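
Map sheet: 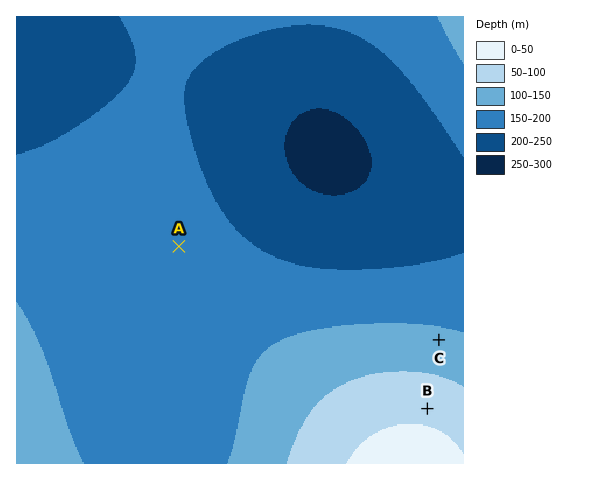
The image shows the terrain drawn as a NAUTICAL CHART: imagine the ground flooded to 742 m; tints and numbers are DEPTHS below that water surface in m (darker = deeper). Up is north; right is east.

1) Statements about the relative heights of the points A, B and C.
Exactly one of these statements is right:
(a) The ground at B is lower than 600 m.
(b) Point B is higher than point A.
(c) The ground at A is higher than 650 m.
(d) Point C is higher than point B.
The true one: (b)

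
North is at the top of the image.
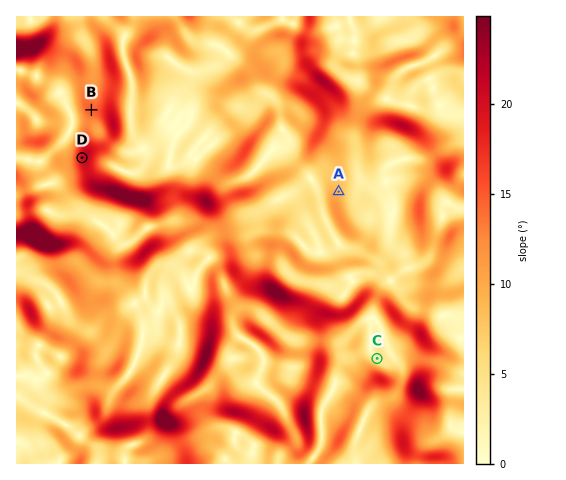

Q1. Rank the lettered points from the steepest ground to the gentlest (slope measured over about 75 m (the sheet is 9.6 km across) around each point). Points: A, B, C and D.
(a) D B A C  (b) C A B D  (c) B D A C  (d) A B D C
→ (a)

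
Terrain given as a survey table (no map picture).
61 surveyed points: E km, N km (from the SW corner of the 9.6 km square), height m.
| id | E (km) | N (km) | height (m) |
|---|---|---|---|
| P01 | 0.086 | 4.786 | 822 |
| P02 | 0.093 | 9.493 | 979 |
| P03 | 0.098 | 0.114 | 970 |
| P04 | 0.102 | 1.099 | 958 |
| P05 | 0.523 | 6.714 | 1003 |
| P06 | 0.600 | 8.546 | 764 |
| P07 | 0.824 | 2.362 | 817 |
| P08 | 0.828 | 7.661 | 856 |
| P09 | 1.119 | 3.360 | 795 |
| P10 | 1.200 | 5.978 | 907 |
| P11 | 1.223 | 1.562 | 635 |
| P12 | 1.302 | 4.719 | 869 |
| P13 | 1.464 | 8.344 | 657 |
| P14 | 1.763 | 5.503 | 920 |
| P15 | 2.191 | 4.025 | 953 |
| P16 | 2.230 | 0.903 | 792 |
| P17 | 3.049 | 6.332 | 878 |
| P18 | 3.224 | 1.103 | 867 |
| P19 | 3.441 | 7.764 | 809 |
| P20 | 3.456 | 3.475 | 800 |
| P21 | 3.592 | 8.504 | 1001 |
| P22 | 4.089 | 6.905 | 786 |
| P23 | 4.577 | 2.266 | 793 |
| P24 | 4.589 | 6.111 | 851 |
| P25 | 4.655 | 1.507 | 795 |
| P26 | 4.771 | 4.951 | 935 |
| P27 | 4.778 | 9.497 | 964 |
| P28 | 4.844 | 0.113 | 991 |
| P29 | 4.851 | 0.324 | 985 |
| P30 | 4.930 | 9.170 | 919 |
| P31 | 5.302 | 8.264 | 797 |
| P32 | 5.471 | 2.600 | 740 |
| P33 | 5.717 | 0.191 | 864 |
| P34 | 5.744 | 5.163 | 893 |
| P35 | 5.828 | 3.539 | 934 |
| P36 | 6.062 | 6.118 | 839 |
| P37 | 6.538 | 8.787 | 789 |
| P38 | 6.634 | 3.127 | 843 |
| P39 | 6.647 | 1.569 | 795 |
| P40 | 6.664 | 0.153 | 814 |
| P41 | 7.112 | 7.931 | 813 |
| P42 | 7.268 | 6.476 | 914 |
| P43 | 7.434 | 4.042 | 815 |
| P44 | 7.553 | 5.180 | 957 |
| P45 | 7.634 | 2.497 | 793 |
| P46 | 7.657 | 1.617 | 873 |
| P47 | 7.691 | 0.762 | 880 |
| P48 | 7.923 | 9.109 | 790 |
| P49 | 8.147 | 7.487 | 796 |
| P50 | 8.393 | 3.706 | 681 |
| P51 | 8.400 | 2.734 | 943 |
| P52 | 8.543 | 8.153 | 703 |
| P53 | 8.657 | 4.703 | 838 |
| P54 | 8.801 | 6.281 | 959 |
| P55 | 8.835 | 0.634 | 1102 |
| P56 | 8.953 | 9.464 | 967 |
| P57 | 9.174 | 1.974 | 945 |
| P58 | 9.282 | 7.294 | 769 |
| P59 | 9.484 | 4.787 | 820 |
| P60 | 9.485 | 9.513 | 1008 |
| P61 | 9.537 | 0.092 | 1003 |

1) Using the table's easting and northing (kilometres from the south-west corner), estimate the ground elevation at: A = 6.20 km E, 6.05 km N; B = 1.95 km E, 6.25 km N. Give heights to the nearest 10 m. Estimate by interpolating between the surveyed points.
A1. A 870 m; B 960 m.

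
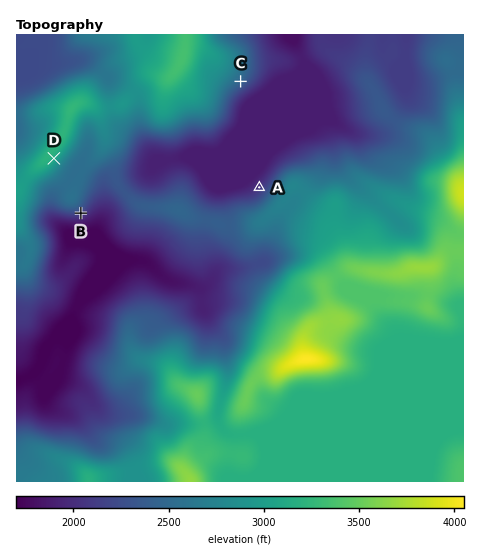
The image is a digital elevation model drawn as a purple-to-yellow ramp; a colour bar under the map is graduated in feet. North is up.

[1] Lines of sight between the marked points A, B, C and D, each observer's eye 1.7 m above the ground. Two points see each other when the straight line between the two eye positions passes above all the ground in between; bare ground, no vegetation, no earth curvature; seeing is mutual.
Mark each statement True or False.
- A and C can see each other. True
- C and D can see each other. False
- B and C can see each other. False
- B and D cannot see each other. True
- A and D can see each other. True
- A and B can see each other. False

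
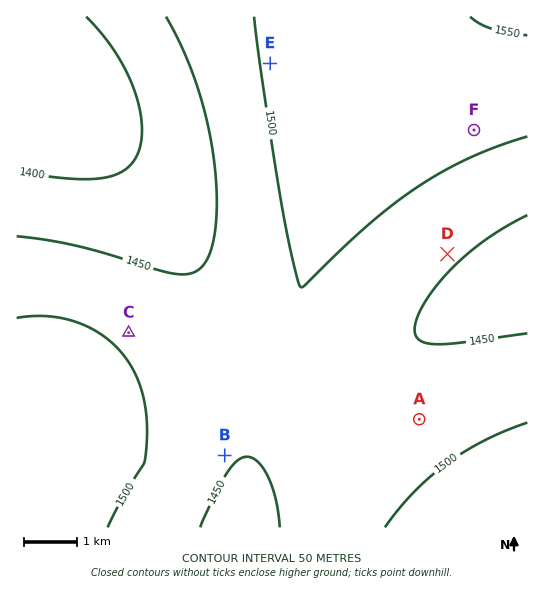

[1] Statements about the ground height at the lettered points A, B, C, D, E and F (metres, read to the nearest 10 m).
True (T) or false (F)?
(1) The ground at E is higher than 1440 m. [T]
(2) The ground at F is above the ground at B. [T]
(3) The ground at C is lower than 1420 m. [F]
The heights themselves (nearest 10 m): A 1470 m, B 1450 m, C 1490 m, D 1460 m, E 1510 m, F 1510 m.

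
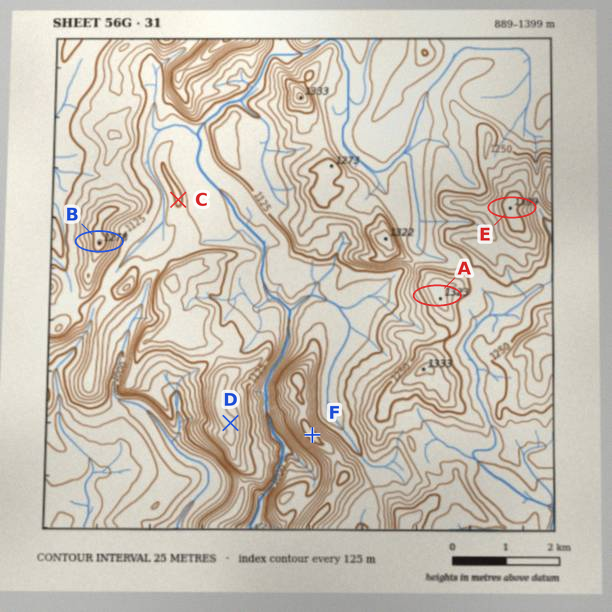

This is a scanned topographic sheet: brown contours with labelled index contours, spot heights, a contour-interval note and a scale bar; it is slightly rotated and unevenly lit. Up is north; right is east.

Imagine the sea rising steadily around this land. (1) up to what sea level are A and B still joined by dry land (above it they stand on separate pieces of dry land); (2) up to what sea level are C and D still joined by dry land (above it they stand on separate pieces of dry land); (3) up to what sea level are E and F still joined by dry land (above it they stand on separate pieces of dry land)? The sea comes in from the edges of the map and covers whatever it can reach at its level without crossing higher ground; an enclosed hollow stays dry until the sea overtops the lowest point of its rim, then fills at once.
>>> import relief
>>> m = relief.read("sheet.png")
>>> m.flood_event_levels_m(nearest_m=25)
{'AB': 1125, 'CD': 1100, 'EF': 1150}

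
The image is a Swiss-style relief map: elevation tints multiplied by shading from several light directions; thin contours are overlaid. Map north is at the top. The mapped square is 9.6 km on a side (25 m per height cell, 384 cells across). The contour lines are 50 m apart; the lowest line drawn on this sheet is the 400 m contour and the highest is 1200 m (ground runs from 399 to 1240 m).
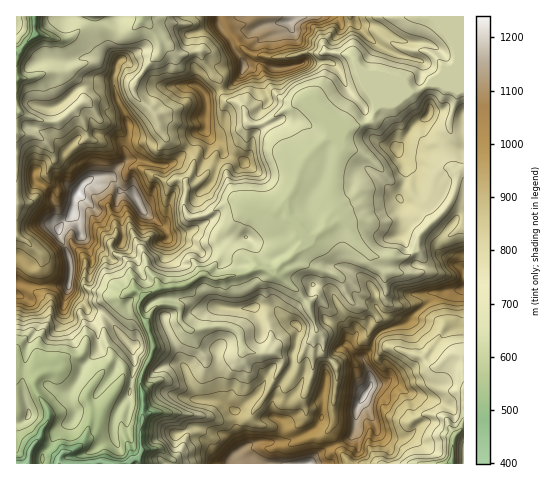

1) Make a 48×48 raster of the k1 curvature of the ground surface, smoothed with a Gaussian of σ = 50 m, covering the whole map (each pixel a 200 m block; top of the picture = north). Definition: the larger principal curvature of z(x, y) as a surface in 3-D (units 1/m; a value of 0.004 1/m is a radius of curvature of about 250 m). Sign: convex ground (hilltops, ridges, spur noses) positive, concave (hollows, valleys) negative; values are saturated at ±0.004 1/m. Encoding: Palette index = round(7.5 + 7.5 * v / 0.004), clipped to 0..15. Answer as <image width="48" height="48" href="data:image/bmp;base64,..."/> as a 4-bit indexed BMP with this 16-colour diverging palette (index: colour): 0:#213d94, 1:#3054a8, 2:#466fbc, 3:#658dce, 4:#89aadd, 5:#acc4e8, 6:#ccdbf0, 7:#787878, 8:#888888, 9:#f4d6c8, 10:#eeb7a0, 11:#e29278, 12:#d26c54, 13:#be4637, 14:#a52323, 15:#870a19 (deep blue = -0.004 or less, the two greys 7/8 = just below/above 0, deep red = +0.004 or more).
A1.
<image width="48" height="48" href="data:image/bmp;base64,Qk32BAAAAAAAAHYAAAAoAAAAMAAAADAAAAABAAQAAAAAAIAEAAATCwAAEwsAABAAAAAAAAAAlD0hAKhUMAC8b0YAzo1lAN2qiQDoxKwA8NvMAHh4eACIiIgAyNb0AKC37gB4kuIAVGzSADdGvgAjI6UAGQqHALjse9uHnHjOl5i7yYm83d66p8pouHisjsfNl53rzcioynioral3h3nLqPqLuJu8nrh8uqiZudnby5qnib3tqYh4zcmrq6majJmLqZiIqcib7rqrqKeImKyXetnLmLmJiLuoqqiIqce8mcuYioeqyYfaeejodou6q3ynmKmIqNeoeIiIq4idmafZifm4h5iIy5uImZiYiujJm93LqKh8eIrKeOyJl5mruqqJmZeoevet7KmYiIubiYfciL6ZituoiJiaiKiKiPm6iLh4iYnIp6jPibvsq4d4mIiId6l4p/j5ebd4iIfJqaiviLzKyYd4mIiIh5qHp/m/u6h5h3qdi5reW5+Kqah4iIl4d4mpePqKm4l6h3h4jYmsqf98iHiYiHp5h6e5es2IqniamImHi6ia/prVd4mJd3uMqZa4ra2KyHiZqYmoedh2naf5eKiJl5eZyae42qqLyHiIh3iniuqJusmv/KmYqpiYzbqrx7iNuKmYeImIrLm9mqqInNl3eIu3z23LeKu8uKqs3duauZfYumjKiL6HeN24r4x3ecnbu6irmJuqmJiZ2JrXmZmqqqiqr9qHiImYmZmoeHiah3udqJjovv//3Lu7v5q3eYu4mIqoiZmIiby6h424uHiInKd2f8u3mXyJmZd6iIiHeZmIisqHiIh3jZmHb7n565qcu6qpmZiZiIiaqYeIisqJ7Kl2f5q7quiaqXzJh3iYmIiHiIeIaZetqpd3zq24v4fe27qIiYqIiIeIiHibnJi5eZmJ+M2Yn4x766mHibmIiIiIiIiqu4iaiK3dysqMfXyf2K24iIh3iHiHiIh3mamJuImqnLmqm47512isiHiHiIiId4iImYmIqniKq7nI2a+n56uJh3eIiIiId4iImYiZiopumtqIu/y42pyqd3eIiIiIiIiImYiJiY3NnOqZq9m7nYvad3eYiIiIiId6moiIiY7X3K66uNh7eIqdi3naiIiIiIepioh4iI7KiHqpyaidy5uMjM7JiHiIiJqXmoiIh42qeaqqrs797Ympq8t4iIiIiJh3qod4eJuYqoqXfZl3e7e4uZ1neIeId4iKuXiIiZmYqah3vZioaKe6qH13eIiIiJrbqneIiHmrh7nbqsqIibzZp4y3eHiId4uYmqiIebuYeKimfemIh5roqGmbqZiIh3lpmMuoenmrmIuKn5iHeKr4qYu4mIiIh4yZeJzqi63c2oeJv3iIiHj4eHisl3eIh6uId3n5uqqHjKeI+XmYinr6qHiqp3d4iriHeHnIiKqYiLqY92ms7/+Zz3iot3d3jYd3d5qId4mIh4q794mpmJx3b+qaqHiHu3d3d3t4eLyoiIh3+sqHl6uZif3///7L6Yh3h4u4iIuZmZh437l2l6qYfdmYd8+sqHqIvdyZqIq6qIiJubuYiad2n4ubqsx5p2jNqIi8iLiYiIiJh3mYicl46Zmqqthq1264rLuoiMqqqYiIiImInby9uZuYi6qH3NuLl3iIh8ismay7qZeIi7meiIiZq97+6smYd3iIeA=="/>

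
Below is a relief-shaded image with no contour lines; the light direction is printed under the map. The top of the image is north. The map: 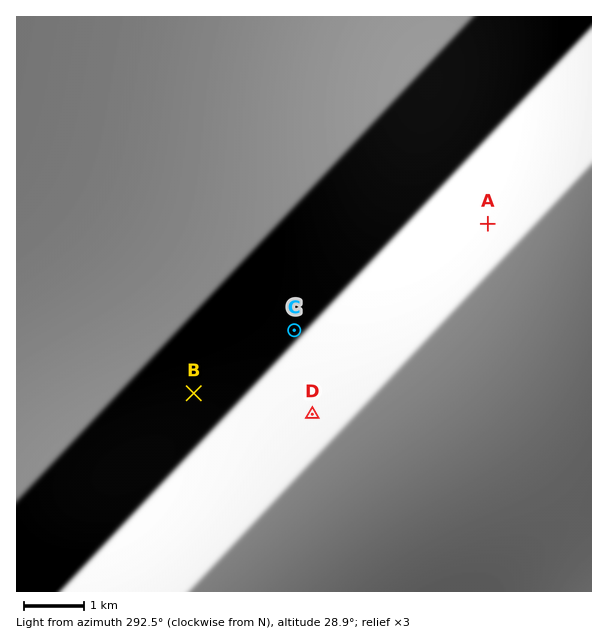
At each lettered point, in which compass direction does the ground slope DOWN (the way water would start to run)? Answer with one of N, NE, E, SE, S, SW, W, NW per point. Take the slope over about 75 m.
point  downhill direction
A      NW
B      SE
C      SE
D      NW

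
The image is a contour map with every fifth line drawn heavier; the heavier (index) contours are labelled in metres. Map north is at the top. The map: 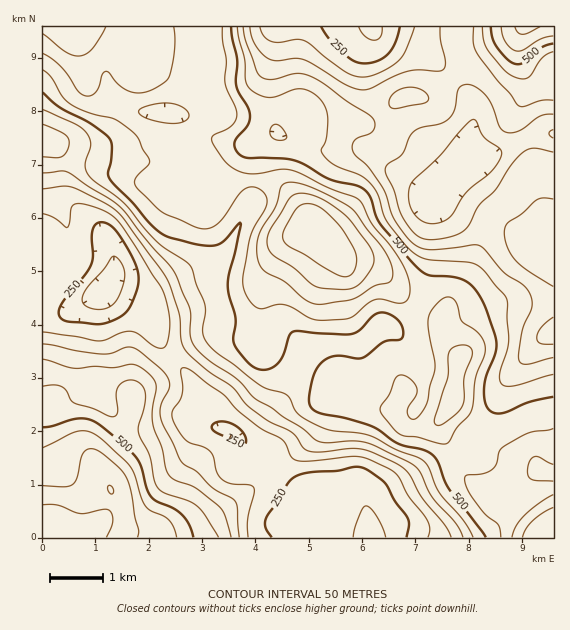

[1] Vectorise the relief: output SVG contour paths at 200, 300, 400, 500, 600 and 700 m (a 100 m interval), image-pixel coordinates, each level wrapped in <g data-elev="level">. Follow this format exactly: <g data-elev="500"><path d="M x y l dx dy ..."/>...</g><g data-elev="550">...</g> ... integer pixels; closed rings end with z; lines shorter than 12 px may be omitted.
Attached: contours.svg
<g data-elev="200"><path d="M353 537l2-9 5-14 4-7 3-1 5 4 5 7 9 20"/><path d="M96 309l-8-2-4-3-2-4 1-5 5-8 16-18 7-11 4-2 5 5 4 10 0 8-2 10-5 10-5 6-8 4z"/><path d="M382 27l-1 9-2 3-4 1-10-3-6-10"/></g><g data-elev="300"><path d="M248 537l0-17 6-27-1-6-5-2-17-1-8-4-6-8-3-15-3-5-7-5-17-6-7-8-7-12-1-9 8-12 2-7 1-8-2-13 2-4 8 2 31 23 16 18 21 16 22 12 5 5 5 12 4 4 13 1 51-4 10 2 23 12 7 6 9 19 19 24 3 8-2 9"/><path d="M427 223l-10-6-6-9-3-12 3-12 4-5 25-23 27-32 5-4 3 0 9 17 16 12 2 4-2 6-9 13-26 21-16 25-10 5z"/><path d="M43 214l12 4 12 10 2-4 2-16 5-4 8 0 13 4 17 9 11 14 37 57 5 17 3 19-3 19-2 4-4 1-8-2-14-12-7-3-9 1-16 7-8 2-56-9"/><path d="M553 138l-4-5 4-3"/><path d="M415 27l-9 24-7 9-18 12-10 4-8 1-8-1-10-4-41-31-8-2-19 3-8-1-6-6-3-8"/></g><g data-elev="400"><path d="M231 537l-6-21-6-9-23-19-21-8-8-8-5-24-9-24-1-15 4-22-2-7-5-6-9-7-7-3-18 4-20-2-19 2-33-9"/><path d="M553 358l-25 6-5 0-4-3 0-6 2-20 3-10 8-17-1-11-6-10-21-14-21-25-8-3-35 4-15 0-10-4-11-12-11-17-7-21-4-8-14-20-12-11-3-5-1-6 3-5 14-6 4-4 2-6-3-7-25-16-24-18-15-8-13-1-24 6-10-3-5-6-9-27-4-17"/><path d="M43 173l18-2 7 1 44 28 12 11 19 24 25 29 7 9 15 36 1 31 5 8 9 9 31 22 19 20 16 8 13 10 17 11 16 13 10 2 25-2 13 1 11 4 37 19 7 7 12 25 23 26 8 14"/><path d="M43 124l21 10 4 3 1 6-2 9-6 5-18 0"/><path d="M392 108l5 0 27-5 3-2 2-4-4-5-6-3-7-2-8 1-9 4-5 5-1 7z"/><path d="M474 27l-1 16 3 9 21 28 14 15 6 10 6 2 18-7 12 0"/></g><g data-elev="500"><path d="M193 537l-4-13-7-9-9-7-17-7-5-5-4-8-6-23-6-9-35-31-9-5-11-2-9 2-19 6-9 1"/><path d="M553 397l-24 5-26 11-7 0-5-2-6-8-1-16 3-12 9-23 0-12-11-35-12-18-13-8-11-3-20-1-10-6-39-45-4-8-6-20-9-8-32-9-24-14-10-5-14-2-33 0-5-1-5-4-3-6 0-6 13-16 2-10-2-8-9-14-3-8 1-25-6-33"/><path d="M43 92l16 15 30 16 20 14 3 10-1 14-3 12 2 6 23 24 16 20 12 10 8 4 24 7 20 2 11-5 16-18 1 2-5 23-7 28-1 13 8 30-3 18 1 7 9 13 10 10 6 2 6 1 11-5 6-8 7-21 4-4 59 2 8-4 13-14 7-3 9 1 9 6 5 11 0 6-3 3-16 2-23 16-25-2-8 2-7 5-5 6-3 10-4 17 1 9 3 4 6 4 26 5 23 7 11 5 20 14 23 5 9 4 7 8 6 19 5 9 37 48"/><path d="M491 27l1 10 4 9 11 13 8 5 8-1 18-15 12-4"/></g><g data-elev="600"><path d="M138 537l0-8-3-13-4-25-4-12-8-12-20-16-8-2-7 3-3 7-4 18-5 8-8 2-21-1"/><path d="M553 495l-14 8-15 13-8 11-4 10"/><path d="M553 464l-14-7-4 0-5 4-3 10 1 5 4 4 21 1"/><path d="M437 425l6-1 9-7 7-6 4-6 1-8 0-20 8-24 0-4-4-3-5-1-7 1-4 2-3 4-1 25-13 42 0 4z"/><path d="M315 304l8 0 28-4 8-4 16-10 13-3 4-6 0-10-9-19-32-40-40-21-15-4-9 0-6 4-5 20-17 26-2 12 1 14 3 8 4 5 19 9 20 18z"/><path d="M43 53l9 6 9 8 16 23 7 5 7 1 5-4 3-5 4-13 4-3 11 13 7 5 10 4 9-1 14-5 11-10 5-26 0-24"/><path d="M515 27l2 5 6 2 17-7"/></g><g data-elev="700"><path d="M341 276l8 0 6-7 2-12-5-12-12-19-17-17-12-5-11 1-5 6-11 18-1 7 1 5 5 6z"/></g>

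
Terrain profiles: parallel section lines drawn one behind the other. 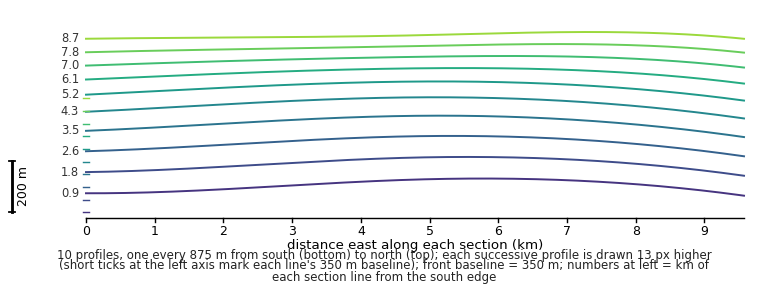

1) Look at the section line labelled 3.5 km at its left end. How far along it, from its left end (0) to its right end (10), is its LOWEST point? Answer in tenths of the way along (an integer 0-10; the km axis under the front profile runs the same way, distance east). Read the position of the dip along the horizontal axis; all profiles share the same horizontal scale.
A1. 10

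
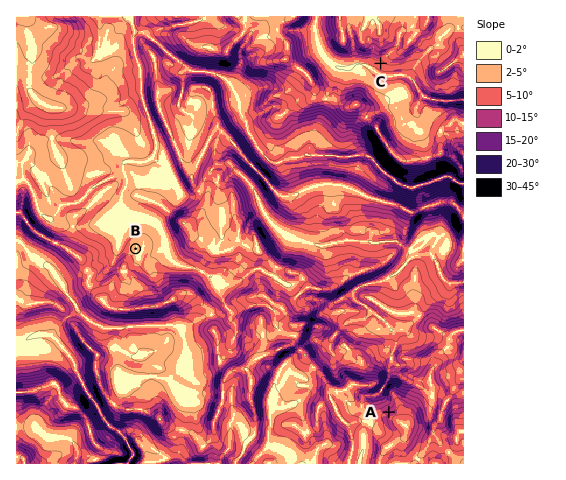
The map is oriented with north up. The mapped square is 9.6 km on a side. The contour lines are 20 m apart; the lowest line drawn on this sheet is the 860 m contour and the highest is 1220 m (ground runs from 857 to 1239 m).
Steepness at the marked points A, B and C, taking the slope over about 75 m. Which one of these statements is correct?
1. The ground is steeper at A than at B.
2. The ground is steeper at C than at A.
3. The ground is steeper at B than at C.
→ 1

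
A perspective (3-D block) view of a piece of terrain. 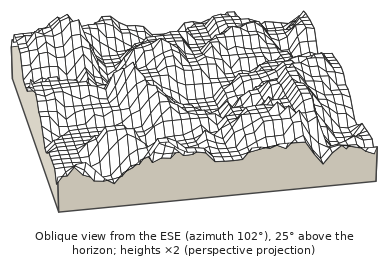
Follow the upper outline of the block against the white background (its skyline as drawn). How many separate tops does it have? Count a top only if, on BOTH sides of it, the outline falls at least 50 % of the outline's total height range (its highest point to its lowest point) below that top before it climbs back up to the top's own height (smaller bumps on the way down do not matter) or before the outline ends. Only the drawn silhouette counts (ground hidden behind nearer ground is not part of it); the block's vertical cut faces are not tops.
0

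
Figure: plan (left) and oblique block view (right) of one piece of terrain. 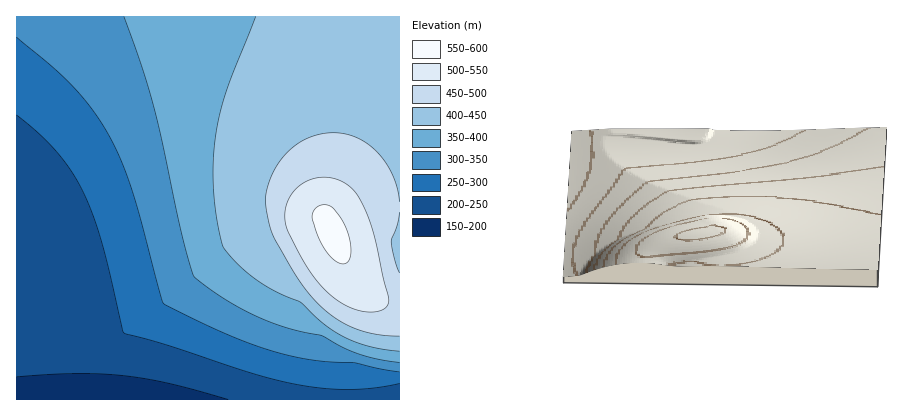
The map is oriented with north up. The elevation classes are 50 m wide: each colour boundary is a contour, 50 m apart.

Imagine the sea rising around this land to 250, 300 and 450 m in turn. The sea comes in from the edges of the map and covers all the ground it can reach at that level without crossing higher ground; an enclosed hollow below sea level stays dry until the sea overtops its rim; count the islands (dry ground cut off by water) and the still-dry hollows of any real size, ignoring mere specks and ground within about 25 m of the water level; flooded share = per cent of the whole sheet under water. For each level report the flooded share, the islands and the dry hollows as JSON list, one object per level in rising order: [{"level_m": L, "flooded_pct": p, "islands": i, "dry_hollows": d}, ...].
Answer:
[{"level_m": 250, "flooded_pct": 21, "islands": 0, "dry_hollows": 0}, {"level_m": 300, "flooded_pct": 36, "islands": 0, "dry_hollows": 0}, {"level_m": 450, "flooded_pct": 86, "islands": 0, "dry_hollows": 0}]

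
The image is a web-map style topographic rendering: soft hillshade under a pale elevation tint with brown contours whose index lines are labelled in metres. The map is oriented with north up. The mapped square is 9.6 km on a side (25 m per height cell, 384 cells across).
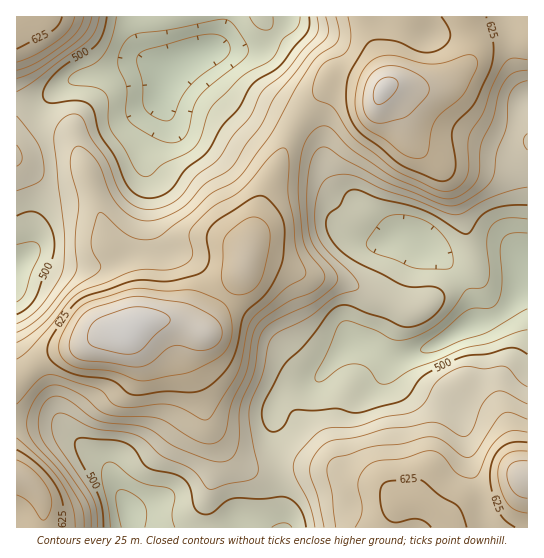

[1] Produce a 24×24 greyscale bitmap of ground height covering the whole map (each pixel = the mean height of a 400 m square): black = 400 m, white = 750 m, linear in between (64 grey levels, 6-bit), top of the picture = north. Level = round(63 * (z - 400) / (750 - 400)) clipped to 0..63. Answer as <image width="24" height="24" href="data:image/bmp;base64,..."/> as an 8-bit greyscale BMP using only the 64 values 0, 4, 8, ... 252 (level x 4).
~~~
<image width="24" height="24" href="data:image/bmp;base64,Qk12BgAAAAAAADYEAAAoAAAAGAAAABgAAAABAAgAAAAAAEACAAATCwAAEwsAAAABAAAAAAAAAAAAAAEBAQACAgIAAwMDAAQEBAAFBQUABgYGAAcHBwAICAgACQkJAAoKCgALCwsADAwMAA0NDQAODg4ADw8PABAQEAAREREAEhISABMTEwAUFBQAFRUVABYWFgAXFxcAGBgYABkZGQAaGhoAGxsbABwcHAAdHR0AHh4eAB8fHwAgICAAISEhACIiIgAjIyMAJCQkACUlJQAmJiYAJycnACgoKAApKSkAKioqACsrKwAsLCwALS0tAC4uLgAvLy8AMDAwADExMQAyMjIAMzMzADQ0NAA1NTUANjY2ADc3NwA4ODgAOTk5ADo6OgA7OzsAPDw8AD09PQA+Pj4APz8/AEBAQABBQUEAQkJCAENDQwBEREQARUVFAEZGRgBHR0cASEhIAElJSQBKSkoAS0tLAExMTABNTU0ATk5OAE9PTwBQUFAAUVFRAFJSUgBTU1MAVFRUAFVVVQBWVlYAV1dXAFhYWABZWVkAWlpaAFtbWwBcXFwAXV1dAF5eXgBfX18AYGBgAGFhYQBiYmIAY2NjAGRkZABlZWUAZmZmAGdnZwBoaGgAaWlpAGpqagBra2sAbGxsAG1tbQBubm4Ab29vAHBwcABxcXEAcnJyAHNzcwB0dHQAdXV1AHZ2dgB3d3cAeHh4AHl5eQB6enoAe3t7AHx8fAB9fX0Afn5+AH9/fwCAgIAAgYGBAIKCggCDg4MAhISEAIWFhQCGhoYAh4eHAIiIiACJiYkAioqKAIuLiwCMjIwAjY2NAI6OjgCPj48AkJCQAJGRkQCSkpIAk5OTAJSUlACVlZUAlpaWAJeXlwCYmJgAmZmZAJqamgCbm5sAnJycAJ2dnQCenp4An5+fAKCgoAChoaEAoqKiAKOjowCkpKQApaWlAKampgCnp6cAqKioAKmpqQCqqqoAq6urAKysrACtra0Arq6uAK+vrwCwsLAAsbGxALKysgCzs7MAtLS0ALW1tQC2trYAt7e3ALi4uAC5ubkAurq6ALu7uwC8vLwAvb29AL6+vgC/v78AwMDAAMHBwQDCwsIAw8PDAMTExADFxcUAxsbGAMfHxwDIyMgAycnJAMrKygDLy8sAzMzMAM3NzQDOzs4Az8/PANDQ0ADR0dEA0tLSANPT0wDU1NQA1dXVANbW1gDX19cA2NjYANnZ2QDa2toA29vbANzc3ADd3d0A3t7eAN/f3wDg4OAA4eHhAOLi4gDj4+MA5OTkAOXl5QDm5uYA5+fnAOjo6ADp6ekA6urqAOvr6wDs7OwA7e3tAO7u7gDv7+8A8PDwAPHx8QDy8vIA8/PzAPT09AD19fUA9vb2APf39wD4+PgA+fn5APr6+gD7+/sA/Pz8AP39/QD+/v4A////AKywmGw0ICg4REA4PDxMcIiUpKSkpJycrLi0jFwsJDA4TFBMTEhYdIiYpKikoJioxLygbEQwOERIWGRgWFRkfIiUnKCclJCwzJx0VEA8RFhkcHRoVFBgdHyEiIyQhICguIBgUFRYYGx8hIRsUEhQXGBocHR4bHCIkIBkYHSEiIiMlIxsTERISEhIUFhkZGh4eJB8gIyYqKikpJh4VEQ8PEA8PEhYZGRoZJiYrLi8xMC4tKiMYEhANDg0MDRAVFhcVIygxNTc3NDIyMCYaFBIODAwMCwkLDhARGiMuNTg4NzU0MikeGBURDQ4REg4JBwkMERklLjI0NDIwLismIBwXExQUFBMOCgkHDRQcIiYpKiorLC8sJiMeGBUTEREPDgsGDBEYHiEiIiMmLDAuKCMbFBAODQwOEAsGDhAYHyAgICEmKy8vKR8VEA4LCgsPEAsIERMZHh8bGh4jKCwtKB0TEQ8NDRAVEw8NFRUZHhsUEhYcIiYpJh0VEhIUFx0fGhYUGBYaHhcPDhEXGyAlJR0XFhkfJSkoIRsYGhYaGxMNDA0QFhshJB4aHSIpLSwpIhsaFxYZFg4KCAcMEhgdIiEeIysvMC0oIx0bFRQVEw0HBAUKDxMZHyIjKDIzMi8rJx8aFhIPDgwHAgMHDBAWHCIlKTM2MzEvKiEaHhcQDQoGAgEDBgsPFR4lKC8zMS8uLSYgJyMaEwwHBQMCAwcLDxYeJCkrKSgrLCgmKikkGg8KCgkIBwoNDRAaIycnJycqKycnA=="/>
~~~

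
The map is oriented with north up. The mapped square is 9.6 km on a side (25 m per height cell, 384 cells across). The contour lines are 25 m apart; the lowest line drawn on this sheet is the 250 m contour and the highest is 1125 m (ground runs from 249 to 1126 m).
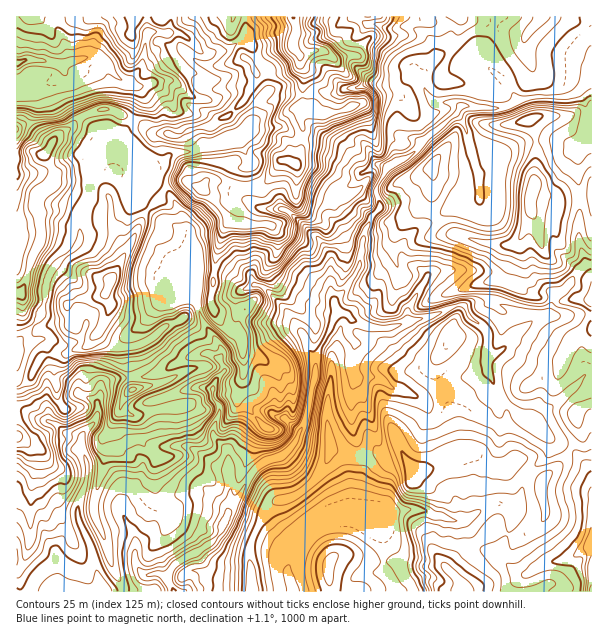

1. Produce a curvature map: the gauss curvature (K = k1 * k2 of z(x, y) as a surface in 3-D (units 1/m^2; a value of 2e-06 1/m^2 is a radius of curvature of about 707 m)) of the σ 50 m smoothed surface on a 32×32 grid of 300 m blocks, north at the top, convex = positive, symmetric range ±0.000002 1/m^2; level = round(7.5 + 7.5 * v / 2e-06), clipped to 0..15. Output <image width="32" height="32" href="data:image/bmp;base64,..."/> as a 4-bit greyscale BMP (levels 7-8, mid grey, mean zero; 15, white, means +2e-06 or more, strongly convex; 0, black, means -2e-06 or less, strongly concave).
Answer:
<image width="32" height="32" href="data:image/bmp;base64,Qk12AgAAAAAAAHYAAAAoAAAAIAAAACAAAAABAAQAAAAAAAACAAATCwAAEwsAABAAAAAAAAAAAAAAABEREQAiIiIAMzMzAERERABVVVUAZmZmAHd3dwCIiIgAmZmZAKqqqgC7u7sAzMzMAN3d3QDu7u4A////AHh3dmprd4l3h3h3l3iHiIh3d3hpSWeIh4iHdoqId3d3mIh4iImGh4d5h3iHd4h3eHdnh2eIeHaId3eHmIeHiIZ3aJiHiImIeIh3hHd3eIiHd4d4d3d3eZd4h5t3d4eHiIeGeId4eHWHZ4d4h3d4aYiKh3d4mHh2aGd3dneIeIdnqIe3d3iGiPV4eHiIiId4d0pHd5aIo2XweIiYiHeHh4hXekhZetOmiXiId4d3h4d3lpum5HaId4t3h3h3d3iHh5dbhleH1DeceXeId3eHeIh3dYWIeHyldkZ3d3iId3h3VpeYaHdWeImmd2d4iIh3h3iIiHdvSUiId4e4aGp3eIfmloZ4hmeJZ3loh4mFiJeISHiNmIiWi0l4WHmHiHd3h4h3hXiHdHm5iYl2iIh4eYeJaIeXd4aJhoZ6d3eXZniIdoeHl4mplPBJdah2iKhneHd4iIWIVXadZ3SVd4iImIeIlneID8dlZZl+aIh3d6d3ZXeIeG2HmoyVh2iId3eYiHqJh3ZyeGWneIWaiXeJV4iYp4h3x3d5dUiGdneHiGeHeIS6OIdpeJlnp3eIOIjJdWh3d3lniYd0Zb8Hd5eIRpZ4eHV5h4h3ZXageHiHd4h3hniIl4h3pKp6H7l3eHd4iIiHiKd4eEh7WoZmeHiIiIiIeGdpeHmIdpqGaHeHeHh3"/>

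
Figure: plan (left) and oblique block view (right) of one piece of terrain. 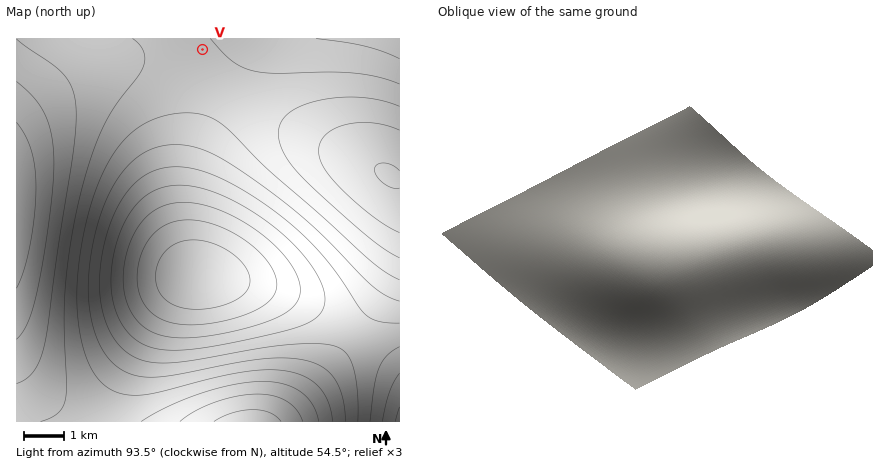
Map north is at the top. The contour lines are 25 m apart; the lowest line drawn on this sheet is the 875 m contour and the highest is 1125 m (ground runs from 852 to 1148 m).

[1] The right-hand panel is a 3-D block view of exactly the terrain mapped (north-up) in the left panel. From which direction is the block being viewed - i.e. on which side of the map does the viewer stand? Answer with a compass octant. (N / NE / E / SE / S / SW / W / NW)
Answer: SW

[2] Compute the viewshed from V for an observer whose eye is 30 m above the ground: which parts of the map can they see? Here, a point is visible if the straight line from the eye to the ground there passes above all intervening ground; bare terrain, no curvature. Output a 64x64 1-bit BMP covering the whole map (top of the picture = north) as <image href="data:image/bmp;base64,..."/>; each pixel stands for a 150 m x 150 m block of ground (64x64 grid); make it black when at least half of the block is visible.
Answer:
<image width="64" height="64" href="data:image/bmp;base64,Qk0+AgAAAAAAAD4AAAAoAAAAQAAAAEAAAAABAAEAAAAAAAACAAATCwAAEwsAAAIAAAAAAAAA////AAAAAAAAAAAAAAAAAwAAAAAAAAADAAAAAAAAAAMAAAAAAAAAAwAAAAAAAAAHAAAAAAAAAAcAAAAAAAAABwAAAAAAAAAHAAAAAAAAAAcAAAAAAAAABwAAAAAAAAAPAAAAAAAAAA8AAAAAAAAADwAAAAAAAAAPAAAAAAAAAA8AAAAAAAAAHwAAAAAAAAAfAAAAAAAAAB8AAAAAAAAAPwAAAAAAAAA/AAAAAAAAAH8AAAAAAAAA/wAAAAAAAAD/AAAAAAAAAf8AAAAAAAAH/wAAAAAAAB//AAAAAAAP//8AAAAD/////wAAAD//////AAAA//////8AAAP//////wAAB///////AAAP//////8AAA///////wAAH///////AAAf//////8AAD///////wAAP///////AAB///////8AAH///////wAAf//////BAAB//////gAAAP/////4AAAA/////+AAAAD/////gAAAAP////8AAAAA/////gAAAAH////4AAAAAf////AAAAAB////8AAAAAP////gAAEAA////+AAAwAH////4AAHAA/////gAA8AH////+AAHwB/////8AB/Af/////4Af8H//////8P/x//////////P/////////9//////////3//////////f/////////9//////////w=="/>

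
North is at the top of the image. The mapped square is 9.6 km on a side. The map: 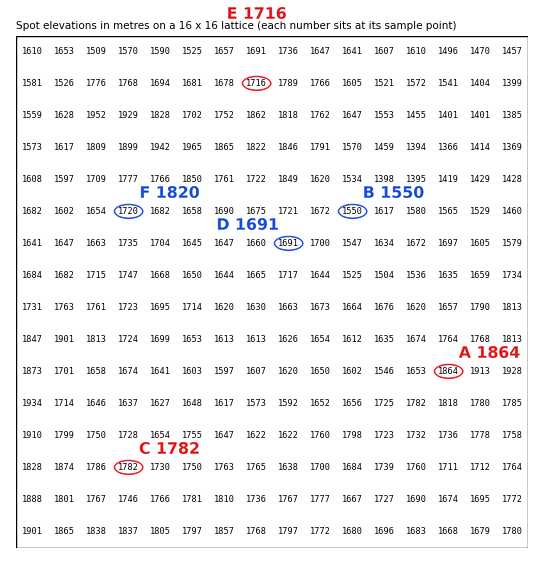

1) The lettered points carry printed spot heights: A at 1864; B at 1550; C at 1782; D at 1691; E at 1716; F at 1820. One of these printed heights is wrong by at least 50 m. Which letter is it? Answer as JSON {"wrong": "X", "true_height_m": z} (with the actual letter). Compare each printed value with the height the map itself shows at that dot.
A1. {"wrong": "F", "true_height_m": 1720}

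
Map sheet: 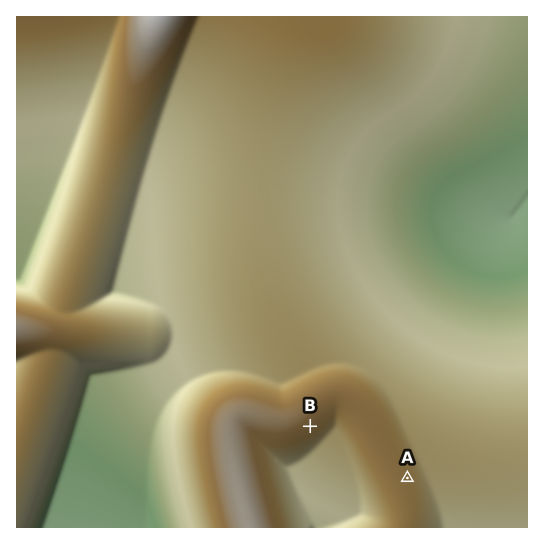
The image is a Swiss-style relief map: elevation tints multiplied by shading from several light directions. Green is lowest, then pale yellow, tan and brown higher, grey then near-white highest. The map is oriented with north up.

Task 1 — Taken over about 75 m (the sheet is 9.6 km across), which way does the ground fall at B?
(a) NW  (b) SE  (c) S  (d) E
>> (b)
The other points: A E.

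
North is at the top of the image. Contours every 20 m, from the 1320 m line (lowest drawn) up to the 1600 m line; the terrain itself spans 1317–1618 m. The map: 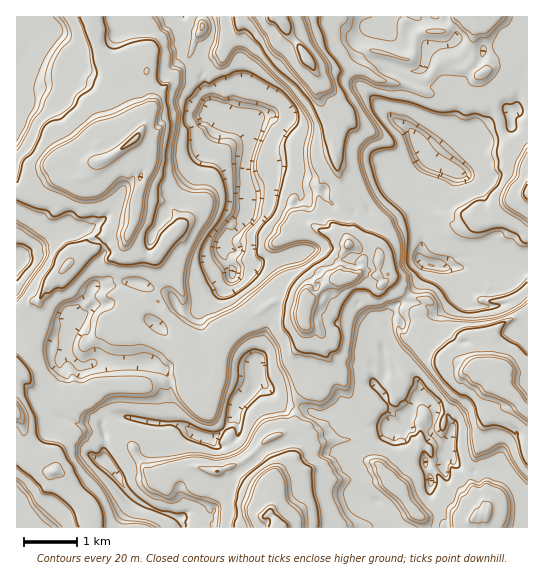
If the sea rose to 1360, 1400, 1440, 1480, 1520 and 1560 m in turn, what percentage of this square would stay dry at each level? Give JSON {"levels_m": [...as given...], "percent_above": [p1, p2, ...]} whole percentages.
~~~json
{"levels_m": [1360, 1400, 1440, 1480, 1520, 1560], "percent_above": [96, 83, 53, 24, 10, 6]}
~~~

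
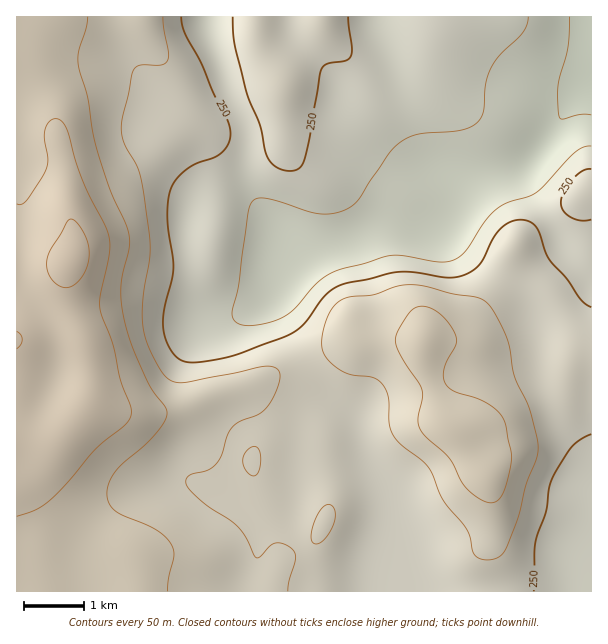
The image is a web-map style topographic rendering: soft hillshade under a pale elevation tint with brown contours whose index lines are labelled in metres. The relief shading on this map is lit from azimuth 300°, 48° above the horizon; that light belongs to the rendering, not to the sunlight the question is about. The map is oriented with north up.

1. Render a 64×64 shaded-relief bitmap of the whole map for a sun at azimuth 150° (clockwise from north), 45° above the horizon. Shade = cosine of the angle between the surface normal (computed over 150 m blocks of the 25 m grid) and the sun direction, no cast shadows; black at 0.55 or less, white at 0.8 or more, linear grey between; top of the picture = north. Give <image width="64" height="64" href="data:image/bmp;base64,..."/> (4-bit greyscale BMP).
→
<image width="64" height="64" href="data:image/bmp;base64,Qk12CAAAAAAAAHYAAAAoAAAAQAAAAEAAAAABAAQAAAAAAAAIAAATCwAAEwsAABAAAAAAAAAAAAAAABEREQAiIiIAMzMzAERERABVVVUAZmZmAHd3dwCIiIgAmZmZAKqqqgC7u7sAzMzMAN3d3QDu7u4A////AKqqqqqpmZqqu7u7u6qZmqqqq7qqmZmZmaqru7u7uqqqqqqqqqmZmqq7u7u7qpmaqqq7uqqZmZmZqru8zLu6qqqqqqqqqZmqqru7u7u6mZqqqru6qqmZmZmqu8zMy7qqqqqqqqqpmaqqqqqqu6qZmaqru7uqqZmZmZmrvMzLuqqqqqqqqqmZmaqqqqqqqpmZmqq8u6qpmZmZiZq7zMy7qqqqqqqqqZmZmZmZmZmqmZmZmrzLuqqZmZmImavMzLuqqqqqu6qpmIiIiIiImZmZmZmZvMy6qpmZmZmavM3cy7qqu7u7uqmYiIiIiIiZmZmZmYmrzLqqmZmZmqq83d3Lu6q7u7u6qZiId4iImZmZmamZiJq7uqqZmZqqu8zd3cu7qszLu7uqmYiIiImZmZmqqpmImqu6qpmZmqu7zd3cy7qqvMzMy7uqmZmZmZmZmqqqmYiJqqqqmZmZqrvM3t3Lqqq7vMzMy7uqqpmZmqqqqqqpmImaqqqpmYmaq7ze7cu6qqu8zd3MzLu7qqqqqqqqqqmZmaqqqqqZiJmaq87u3LuqqrvN3d3czMu6qqqqmaqqqZmaqqqqqqqZmZmave7ty7qqq8zd3d3d3MuqqqqZqqqqmaqqqqq7u6qZmZms3u3Lu6qqvN3u7d3dzLqqqpmaqqqaqqqqqru7uqqpmavN3Mu7qpmrzd7u7u3cy6qqmZqqqqqqqqqqq7u7qqqqqrvMu7upmZq83d3u7t3Mu6qpmqqqmaqqqZmaqqqqqqqqq7u7u5mYiavN3d3d3czLuqqqqqqZmqqpiIiJmZmqqqqru7vLqZiImrzMzMzLzMy7uqqqqqmaqqmHd3iIiJmZmqq7u7uqmIiJq7uqqpmqu7u7qqqqqqqqqYd3d4iIiIiZqqq7u6qph4mqqqqZh3iau7u7qqqqqru6mIeIiIiIiImaqqu7u6mIiJqqqph2VWeJqqq6qqqru7qpiJmZmIiZmZqpqru7upiImqqqmHVDNFZ4mqqqqqu7u6mZqqqZmZmqqpmau7u7qZmqu6qZhkMiI0VomaqqqrvLupqruqqqqqqqmZqru7uqmqu7qpmHZDIiIkV4mZqqu8y6mqu7uqu7uqmYiaq7u6qqq7uqmZh2VDMhI0V4iZqru7qZq7u7u7u6qZiImau7qpqqqqqqqZh3ZUMhI0V4iaqqqYiau7qqqqqpiIiZqqqpmaqqq7uqqZiHZTIiI1Z4mZmYd4mqqZmqqpmYiIiZmZmZmqq7zLuqmZmHZDIiNGeJmId3eJmZiZmqmZiIiImZmZqqq7zMy7qqqpmHVDISNXiId3d3iIiImaqpmZmIiZmqq7u7zM3Mu7uqqph2QxATVnd3Zmd3d3iZqqqZmZiZmqu8zMzMzdzLu7u6qZhkIAAkVVVVVVVWZ4mqqqmZmZmau83d3MzN3Mu8y7qqmYZBAAEiMzMzMzRWiaqqmZmZmZqrze7dzMzMu7vMu6qZh2MQAAERERERIkV5qqqZmZqZiZq93u3dzMy6q8zLqqmYdkIhERAAERESNGirupmZmoiIiaze7t3cy6qqvMu6qpmIdVRDMiIjMzIkaKu7qZmaiHd4m83d3cy7qZq8y7qqqZmId2ZVVVVlUzNHm7upmZqHd3iavMzMzLqpmrvMuqqqqqmZiHd4iIdlMzV5q6qZqod3eJmru7zMu6mJq8y7qqqquqqZmZmZmYZTI0eKqqqqh3d4maqqq7y7qYmru7uqq7u7u6qpqqqpmGQhJGiaqruHd3iZmZqrvMupmau7u7u7vMzLuqqqqqqYdTIjV4mru4h3eJmZmqu8y7qZqru7u8zMzMy7qqqqqqmHUzNFeJq7iHZ3iZmqq7zMupmqu7zMzMzMzLu6qqqqqZhlRERWeaqIdmeJqqqqvMy7qqu7vMzMzMy7u7qqqqqpmIdlRDRWiZh3eJqqqqq8zMuqu7u7zMy7u7u7uqqqqqqZmIdkMjRnmId4mqqpmrzNzLu7u7u7u7uru7u6qqqqqqqpmXZCEkWZiImqqqmaq83cy7y7qqu7uqq7u7uqqqq7u7qqmFMiNJmZmaq6qZmrvMzMzLqZqru7u7u7u7u7u7u7u7updTIjmZmaq7qqqaq7zMzMupmau7u7u7u7u7u7u7u7u7qXUzOZmZqru7qqmqu7u7u6mZq7u6qru7u7u7u7u7u8y6l1RJmImqu7u6qqqqu7qqqZmru7qqq7u7u7u7u7u7u7uodmmYiJq7u7qqqqqqqqqZmqu7uqqqu7u7u7u7qru7u6mHeZiImru7u6qqqqqpmZmau8y6qqq7u7u7u7qqqru7qpiJmYiaq7u7qqqqqqmZmZq7zLuqqqqqqqq7qqqqqruqmZqZmZmru7uqqqqqqZmJmavMy6qqqqqqqqu6qqqqq6qpmqmZmaq7uqqqqqqpmIiZmru7uqqqqqqqu7u6qqq7uqqqqqqqqqu6qqqqqqmYiJmZq7u7qqqpmqq7u7u7u7u7qqqqqqqqq7u7u6qqmYiJmZmau7u6qpmZqru7u7u7u7uqqqqqu7u7u7u7qpmZiImZmZq8y7qpmZmqu7u7u7u7u6qqqqu7u7u7u7upmZiHiaqZmrzLqpmZmaq7u7u8zMy7qqqqq7u7u7u7u6mZiHeJqqmavMuqmZmZqqu7u7vMzLuqqqqru7u7uqu7uqmXZomrqZmry7qpmZmaqru7u7vMu6qqqqu7u7uqq7u7qpdmeaupmavLuqmZmZqqq7u7u7u7qq"/>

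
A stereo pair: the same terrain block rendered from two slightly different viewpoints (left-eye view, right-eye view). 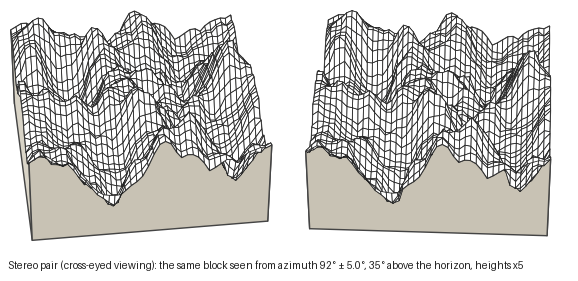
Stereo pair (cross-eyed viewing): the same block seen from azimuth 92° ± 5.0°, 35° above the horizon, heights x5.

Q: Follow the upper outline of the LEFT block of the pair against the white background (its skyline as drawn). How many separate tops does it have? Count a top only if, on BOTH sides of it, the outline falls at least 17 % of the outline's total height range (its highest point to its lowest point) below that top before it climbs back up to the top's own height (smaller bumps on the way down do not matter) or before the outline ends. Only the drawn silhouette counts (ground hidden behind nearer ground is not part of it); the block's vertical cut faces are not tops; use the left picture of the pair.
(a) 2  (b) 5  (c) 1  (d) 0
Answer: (a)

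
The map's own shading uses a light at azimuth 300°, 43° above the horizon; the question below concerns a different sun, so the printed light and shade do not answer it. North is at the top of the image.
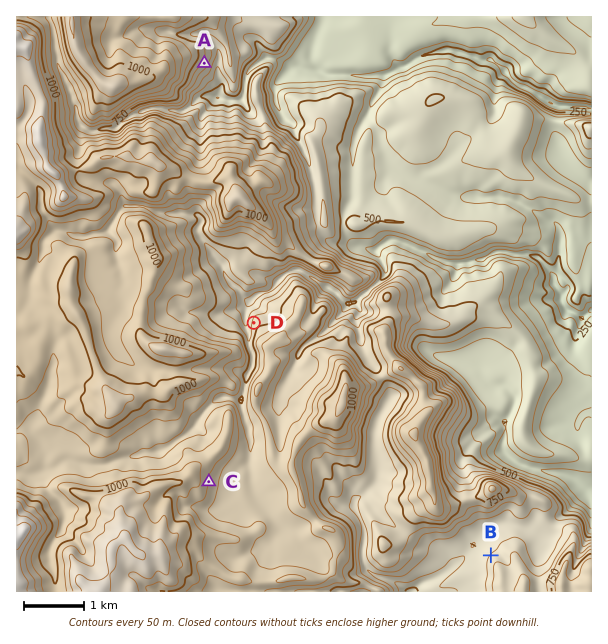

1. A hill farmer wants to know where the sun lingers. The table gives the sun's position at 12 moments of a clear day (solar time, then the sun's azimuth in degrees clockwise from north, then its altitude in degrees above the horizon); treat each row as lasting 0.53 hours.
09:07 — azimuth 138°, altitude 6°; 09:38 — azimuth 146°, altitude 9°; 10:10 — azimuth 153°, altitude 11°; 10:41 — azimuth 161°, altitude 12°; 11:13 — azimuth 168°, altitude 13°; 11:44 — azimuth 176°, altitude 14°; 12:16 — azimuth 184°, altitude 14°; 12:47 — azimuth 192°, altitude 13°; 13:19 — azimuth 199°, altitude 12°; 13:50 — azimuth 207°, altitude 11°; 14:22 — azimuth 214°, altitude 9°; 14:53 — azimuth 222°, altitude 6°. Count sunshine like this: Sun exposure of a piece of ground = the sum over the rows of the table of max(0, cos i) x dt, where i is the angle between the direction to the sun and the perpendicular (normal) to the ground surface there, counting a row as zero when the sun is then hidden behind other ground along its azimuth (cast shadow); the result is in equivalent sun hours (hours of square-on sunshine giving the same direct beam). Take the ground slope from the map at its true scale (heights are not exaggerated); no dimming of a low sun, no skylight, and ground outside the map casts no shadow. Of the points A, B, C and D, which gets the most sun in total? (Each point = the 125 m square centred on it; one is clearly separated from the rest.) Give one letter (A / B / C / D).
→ A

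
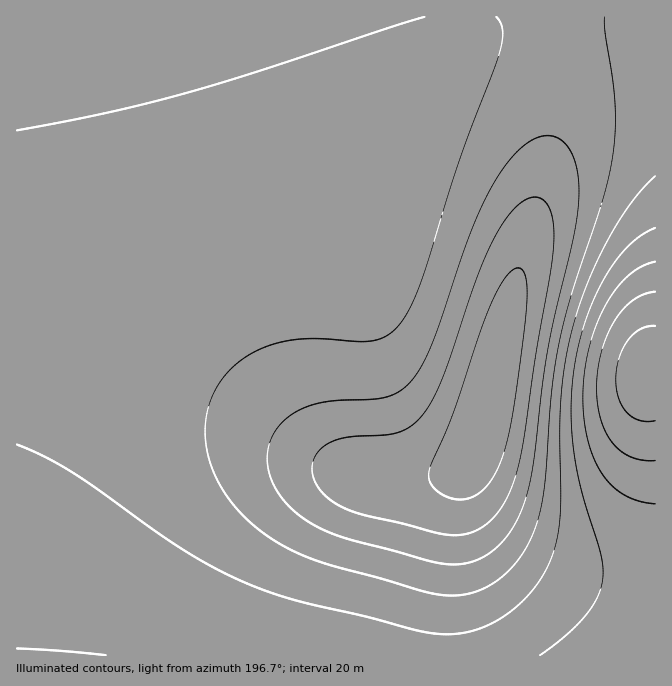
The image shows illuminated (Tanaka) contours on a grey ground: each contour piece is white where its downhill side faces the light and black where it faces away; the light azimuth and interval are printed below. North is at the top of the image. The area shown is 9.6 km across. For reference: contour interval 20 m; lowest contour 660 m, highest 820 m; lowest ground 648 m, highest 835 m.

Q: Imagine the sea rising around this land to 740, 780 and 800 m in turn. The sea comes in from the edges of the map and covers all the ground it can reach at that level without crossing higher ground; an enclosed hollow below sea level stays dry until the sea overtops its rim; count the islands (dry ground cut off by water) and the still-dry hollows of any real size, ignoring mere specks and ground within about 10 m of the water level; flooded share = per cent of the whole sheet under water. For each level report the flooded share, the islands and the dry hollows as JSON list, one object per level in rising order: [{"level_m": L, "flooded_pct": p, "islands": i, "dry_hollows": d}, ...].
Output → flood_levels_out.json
[{"level_m": 740, "flooded_pct": 21, "islands": 0, "dry_hollows": 0}, {"level_m": 780, "flooded_pct": 85, "islands": 1, "dry_hollows": 0}, {"level_m": 800, "flooded_pct": 91, "islands": 1, "dry_hollows": 0}]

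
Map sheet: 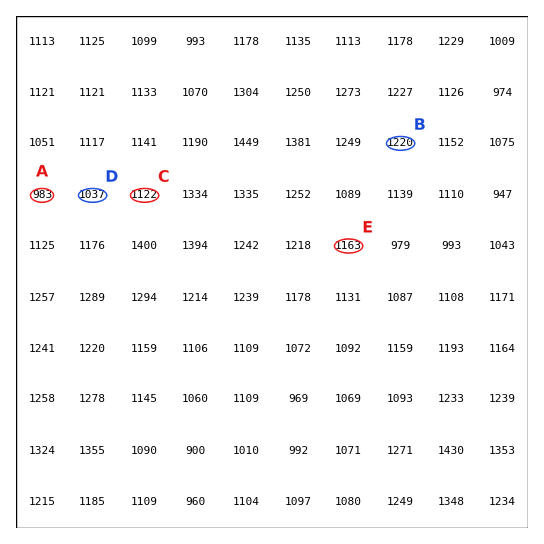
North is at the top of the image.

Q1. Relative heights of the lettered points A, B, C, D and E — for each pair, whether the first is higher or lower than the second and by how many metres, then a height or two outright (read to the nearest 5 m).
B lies higher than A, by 235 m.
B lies higher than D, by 185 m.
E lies higher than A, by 180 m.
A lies lower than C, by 135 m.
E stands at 1165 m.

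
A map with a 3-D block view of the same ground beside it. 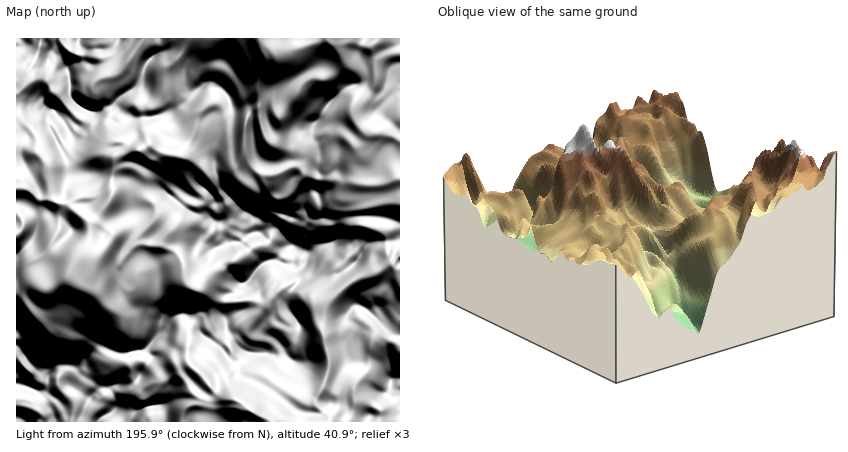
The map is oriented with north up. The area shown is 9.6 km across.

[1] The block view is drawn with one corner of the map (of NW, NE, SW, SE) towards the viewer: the NE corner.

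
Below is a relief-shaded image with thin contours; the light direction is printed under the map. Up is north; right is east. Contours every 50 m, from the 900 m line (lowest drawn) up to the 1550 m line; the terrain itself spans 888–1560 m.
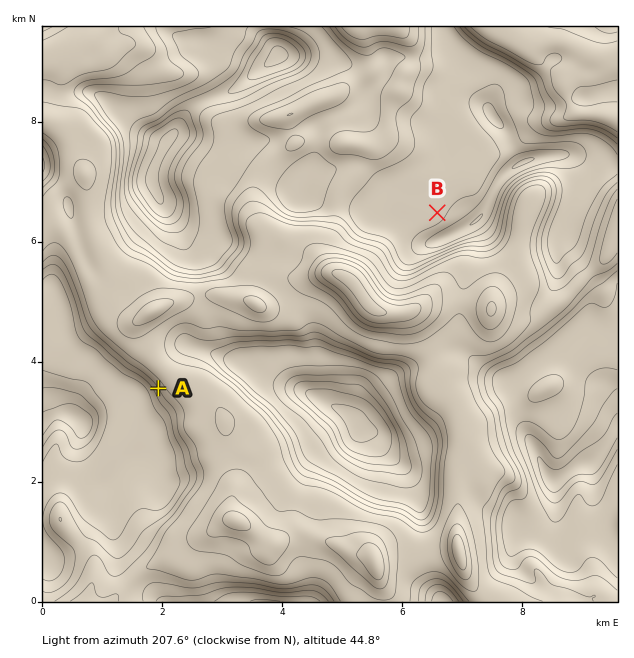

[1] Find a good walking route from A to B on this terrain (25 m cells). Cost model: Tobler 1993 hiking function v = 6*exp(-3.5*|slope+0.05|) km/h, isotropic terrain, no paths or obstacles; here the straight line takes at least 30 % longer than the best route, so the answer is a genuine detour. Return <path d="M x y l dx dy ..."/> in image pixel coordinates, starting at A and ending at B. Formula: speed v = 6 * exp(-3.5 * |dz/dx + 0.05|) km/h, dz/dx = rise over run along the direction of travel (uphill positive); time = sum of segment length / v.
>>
<path d="M158 388l-9-18 0-12 15-30 8-7 18-9 19-20 12-6 2 0 108-54 10 0 12 6 35 0 48-24 1-1"/>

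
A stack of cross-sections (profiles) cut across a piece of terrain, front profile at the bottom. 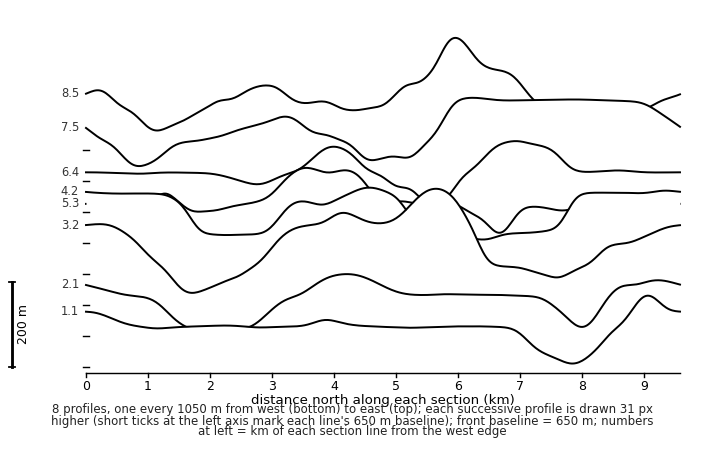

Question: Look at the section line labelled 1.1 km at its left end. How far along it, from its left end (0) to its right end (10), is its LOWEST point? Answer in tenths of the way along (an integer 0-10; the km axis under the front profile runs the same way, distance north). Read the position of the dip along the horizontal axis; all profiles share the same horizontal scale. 8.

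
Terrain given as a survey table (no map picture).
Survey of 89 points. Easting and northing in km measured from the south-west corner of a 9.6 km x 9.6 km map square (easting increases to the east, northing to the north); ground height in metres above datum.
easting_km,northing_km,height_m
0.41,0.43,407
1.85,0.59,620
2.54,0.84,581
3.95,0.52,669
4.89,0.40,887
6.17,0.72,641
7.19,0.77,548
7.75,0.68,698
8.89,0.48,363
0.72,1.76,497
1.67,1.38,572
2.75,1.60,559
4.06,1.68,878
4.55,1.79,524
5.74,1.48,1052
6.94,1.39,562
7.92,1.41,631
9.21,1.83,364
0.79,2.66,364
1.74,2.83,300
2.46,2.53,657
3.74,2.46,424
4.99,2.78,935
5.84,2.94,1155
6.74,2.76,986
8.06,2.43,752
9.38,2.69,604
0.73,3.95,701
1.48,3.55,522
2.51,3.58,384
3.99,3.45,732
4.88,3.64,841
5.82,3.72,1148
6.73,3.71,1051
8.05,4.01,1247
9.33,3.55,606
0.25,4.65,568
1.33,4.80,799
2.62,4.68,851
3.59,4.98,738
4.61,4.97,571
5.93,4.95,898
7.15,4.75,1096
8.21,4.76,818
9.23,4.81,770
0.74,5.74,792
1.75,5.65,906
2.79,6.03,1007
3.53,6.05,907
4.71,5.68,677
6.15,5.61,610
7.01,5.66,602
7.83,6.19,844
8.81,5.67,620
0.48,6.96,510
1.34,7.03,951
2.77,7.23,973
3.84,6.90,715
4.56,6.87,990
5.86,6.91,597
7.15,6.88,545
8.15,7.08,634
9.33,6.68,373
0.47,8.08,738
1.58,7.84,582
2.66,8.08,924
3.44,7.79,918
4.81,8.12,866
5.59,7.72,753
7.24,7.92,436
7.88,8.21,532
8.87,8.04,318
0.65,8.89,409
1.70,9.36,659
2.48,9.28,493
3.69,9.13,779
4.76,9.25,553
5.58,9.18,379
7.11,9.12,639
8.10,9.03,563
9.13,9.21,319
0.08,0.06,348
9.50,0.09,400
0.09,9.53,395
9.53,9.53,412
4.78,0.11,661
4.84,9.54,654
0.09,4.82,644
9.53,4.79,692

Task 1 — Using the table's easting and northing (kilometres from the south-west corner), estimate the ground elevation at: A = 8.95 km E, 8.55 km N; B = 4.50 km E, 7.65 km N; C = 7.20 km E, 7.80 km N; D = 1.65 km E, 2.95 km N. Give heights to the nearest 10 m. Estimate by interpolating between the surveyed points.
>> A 310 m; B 680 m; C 390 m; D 360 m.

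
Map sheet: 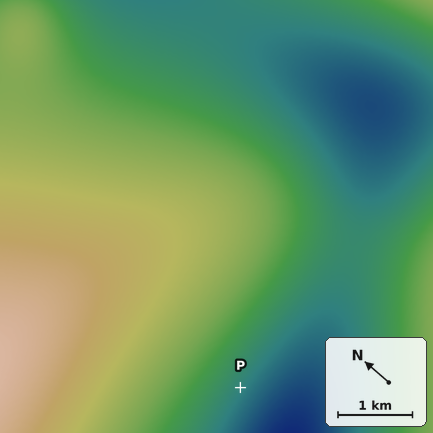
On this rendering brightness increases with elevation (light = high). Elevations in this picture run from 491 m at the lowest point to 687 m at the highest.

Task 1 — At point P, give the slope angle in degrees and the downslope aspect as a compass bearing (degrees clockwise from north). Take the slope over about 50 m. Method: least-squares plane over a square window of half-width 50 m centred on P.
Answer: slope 5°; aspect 173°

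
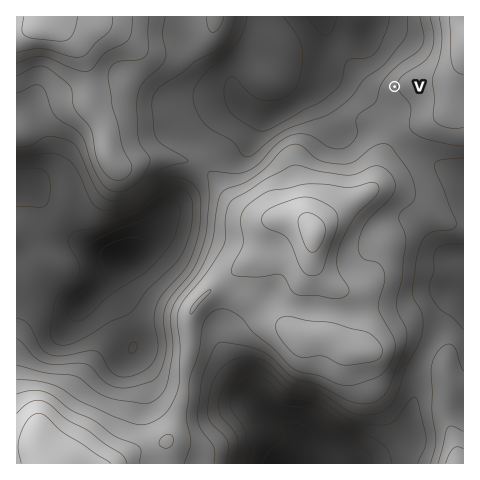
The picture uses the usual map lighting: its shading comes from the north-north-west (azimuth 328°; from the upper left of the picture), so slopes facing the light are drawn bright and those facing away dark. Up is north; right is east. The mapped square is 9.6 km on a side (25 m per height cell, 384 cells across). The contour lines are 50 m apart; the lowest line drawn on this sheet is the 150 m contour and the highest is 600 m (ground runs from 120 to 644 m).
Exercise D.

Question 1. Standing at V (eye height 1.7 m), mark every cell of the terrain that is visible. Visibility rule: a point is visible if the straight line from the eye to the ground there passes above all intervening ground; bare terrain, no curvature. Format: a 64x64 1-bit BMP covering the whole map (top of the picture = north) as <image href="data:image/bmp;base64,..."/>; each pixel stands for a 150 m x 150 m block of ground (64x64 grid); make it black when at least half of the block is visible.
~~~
<image width="64" height="64" href="data:image/bmp;base64,Qk0+AgAAAAAAAD4AAAAoAAAAQAAAAEAAAAABAAEAAAAAAAACAAATCwAAEwsAAAIAAAAAAAAA////AAAAAAAAAAAAAAAAAwAAAAAAAAADAAAAAAAAAAMAAAAAAAAAAQAAAAAAAAAAAAAAAAAAAAAAAAAAAAAAAAAAAAAAAAAAAAAAAAAAAAAAAAAAAAAAAAAAAAAAAAAAAAAAAAAAAAAAAAAAAAAAAAAAAAAAAAAAAAAAAAAAAAAAAAAAAAAAAAAAAAAAAAAAAAAAAAAAAAAAAAAAAAAAAAAAAAAAAAAAAAAAAAAAAAAAAAAAAAAAAAAAAAAAAAAAAAAAAAAAAAAAAAAAAAAAAAAAAAAAAAAAAAAAAAAAAAAAAAAAAAAAAAAAAAAAAAAAAAAAAAAAAAAAAAAAAAAAAAAAAAAAAAAAAAAAAAAAAAAAAAAAABgAAAAAAAAAPAAAAAAAAAB8AAAAAAAABPwAAAAAAAAP/gAAAADAAB//gAAAAOAAH//wAAAB8AAP//+AAAHwCAP//4AAA/w8Af//AAAH//4B//8AAAf//wH//gAAB///wf/+AAAH///j//4AAAf///P+fgAAD/////5/wAAP//////8AAB///////gAAP//////8AAA///8f//wAAB///B/8fgAAP//8H/5wAAA///wf/8AAAD///B//gAAAf///P/+AAAD//////wAAAP//H///AAAB//4f//8AAAf//A///wAAB//4D///AAIH//gP//+AAg=="/>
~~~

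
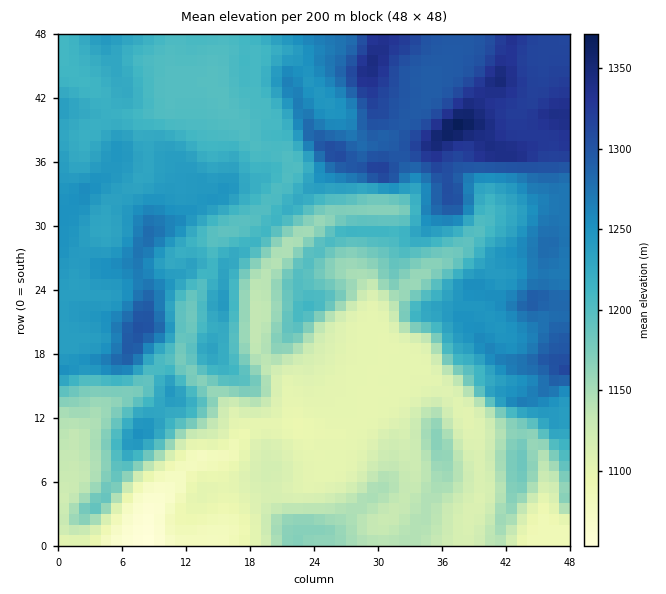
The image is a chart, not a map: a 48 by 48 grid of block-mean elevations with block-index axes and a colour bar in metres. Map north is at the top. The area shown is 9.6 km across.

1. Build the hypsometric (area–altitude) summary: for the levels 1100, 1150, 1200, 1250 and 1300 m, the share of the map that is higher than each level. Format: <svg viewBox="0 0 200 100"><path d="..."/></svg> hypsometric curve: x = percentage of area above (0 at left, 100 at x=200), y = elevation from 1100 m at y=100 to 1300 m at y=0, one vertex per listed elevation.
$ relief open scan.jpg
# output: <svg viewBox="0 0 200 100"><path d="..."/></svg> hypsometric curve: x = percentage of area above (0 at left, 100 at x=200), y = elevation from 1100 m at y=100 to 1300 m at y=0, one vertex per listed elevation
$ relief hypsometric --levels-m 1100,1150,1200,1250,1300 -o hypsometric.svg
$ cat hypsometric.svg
<svg viewBox="0 0 200 100"><path d="M188 100l-45-25-30-25-63-25-31-25"/></svg>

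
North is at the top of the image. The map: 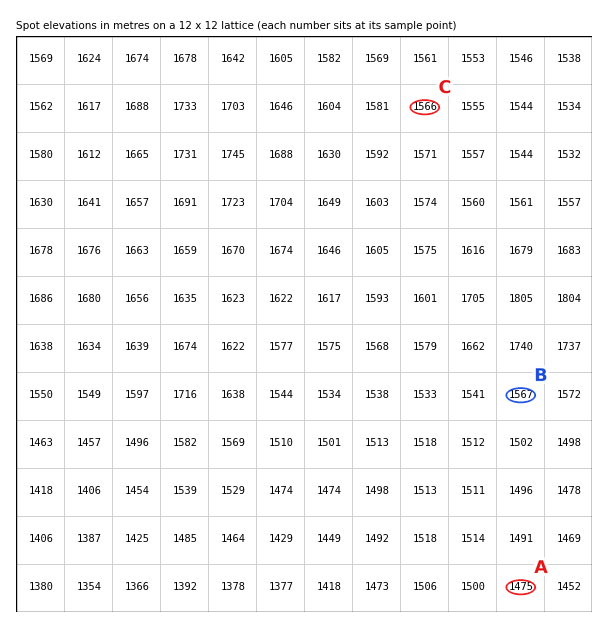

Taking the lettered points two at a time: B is above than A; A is below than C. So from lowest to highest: A C B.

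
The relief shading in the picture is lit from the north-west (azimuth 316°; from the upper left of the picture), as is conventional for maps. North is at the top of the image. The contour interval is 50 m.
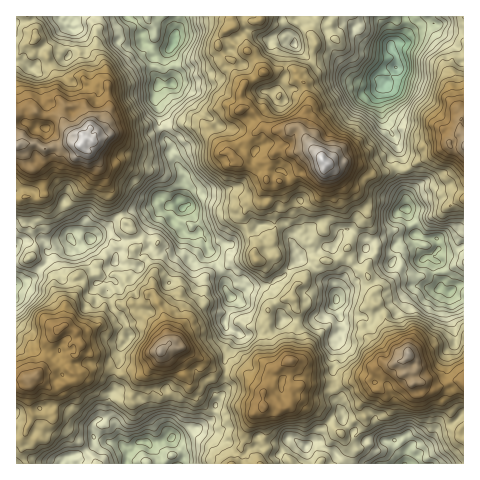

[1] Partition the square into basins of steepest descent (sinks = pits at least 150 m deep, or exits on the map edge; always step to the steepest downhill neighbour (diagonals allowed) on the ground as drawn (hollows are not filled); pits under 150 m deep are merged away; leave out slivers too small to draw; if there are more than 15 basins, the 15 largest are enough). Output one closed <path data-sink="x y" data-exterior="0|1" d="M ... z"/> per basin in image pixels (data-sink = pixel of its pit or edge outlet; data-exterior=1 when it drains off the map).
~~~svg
<path data-sink="396 67" data-exterior="0" d="M463 16l-231 0 1 10-13 10-2 10 9 12 6 3 2 13 9 9-4 11 1 15-4 1-7-4-7 0-10 3-8 7-1 7 16 23 5 5 5 1 7 10 16 4 18-9-3 5-1 18 12 0 8 19 10 6 9 0 13-9 5-14 1-20 3 2 20-1 9 2 18 10 18-6 13 1 43-27 3 4 11 0z"/><path data-sink="173 43" data-exterior="0" d="M231 16l-203 1 8 21 10 8 2 15 9 21-1 12 5 7 12-24 9 1 11 9 2 4 3-7 10 1 1 24-5 16-9 7-3 7 3 1 18-6 16 4 12 0 23-11 11 0 6-4 26 4-3-9 9-9 17-3 9 4 2-1-1-15 4-11-9-9-2-13-6-3-9-12 2-10 13-10z"/><path data-sink="182 209" data-exterior="0" d="M185 123l-10 4-11 0-23 11-12 0-16-4-18 6-11-2-4 7 20 19 12 28 0 8 10 18 10 7 0 4 9 9 2 6 4-3 10 2-2 10-4 5 3 11-1 18 1-4 6-6 14 3 7 5-2 19-11 14-1 15 2 10 4 4 12 1 9 8 12 4 20-11 13-27 10 4 10 0 5-3 4-14 5-5 19-6-11-9-8-3-10-22-7-4-2-4 1-13-7-9-4-17 2-8 14-9 0-6 7-12 2-22-10 2-6 4-16-4-6-9-6-2-11-12-6-12z"/><path data-sink="449 292" data-exterior="0" d="M449 143l-43 27-13-1-19 6-17-10-9-2-19 2 29 28 10 16-2 8-14 19-5 13 1 7 9 13 9 3 7 16-3 13 8 4 6 7 4 22 7 14 5 5 7 0 9 9 0 7-8 2 4 4 1 6 8 1 10 7 21-8 12 0 0-234-12 0z"/><path data-sink="146 442" data-exterior="0" d="M169 344l-5 4 3-1 3 3 2 7 10 10 1 7-8 14-8 6-6 0-5-10-1-9 4-17-15 14-13-1-9 3-12-4-15-2-6 4-14 2-1 5-10 6-3-1-12 3 7 8-2 15-4 4-5 0 0 7-10 19-7-4-2-5-6 9-4 0 0 23 218 1 5-6 2-12 13-33 9-7 0-14-2-4-16-14-21 0-7-2-30-22-14-3z"/><path data-sink="405 463" data-exterior="1" d="M403 361l-5 0-8 6-6 9-6 13-7-4-2-6-12 0-4 2-35 0-13 3-6 3-7 0-2 2 0 15-5 4-5 0-8-5-7 3-2 15 3 13-3 10 3 5-7 10 1 4 203 1 1-24-4-3-1-6 5-4 0-45-8-2-25 9-10-7-7 0-4-10-4-1z"/><path data-sink="336 299" data-exterior="0" d="M347 248l-4 8-6 4-16 1-16 15-4 7-7 4-2 11 6 14 0 9-6 12 0 11-3 12 2 5-1 24 2 2 7 0 6-3 13-3 50-1 4-4 2-8 4-3 5-3 12 2 8-3 5-5-1-3-9-1-13-19-13-12-1-10 3-6-4-6 3-11-7-16-9-3-5-6z"/><path data-sink="90 238" data-exterior="0" d="M89 151l1 9 4 8-1 8-25 29-5 1-9-3-9-11-6 6-10-1 5 19-2 18 3 7 0 8-4 8 12 4 8 6 3 11-1 10 13 18 10-12 1-7-3-8 2-3 7 2 14-4-1-9 19-19 19 3-2-7 0-17-10-7-10-18 0-8-5-14-9-18z"/><path data-sink="17 285" data-exterior="1" d="M28 197l-12 3 0 139 10 1 5 6 3 9-2 13 4 6 7-9 2-12 7-16 6-8 6-3 1-20-12-18 1-10-3-11-8-6-12-4 4-8-3-15 2-18z"/>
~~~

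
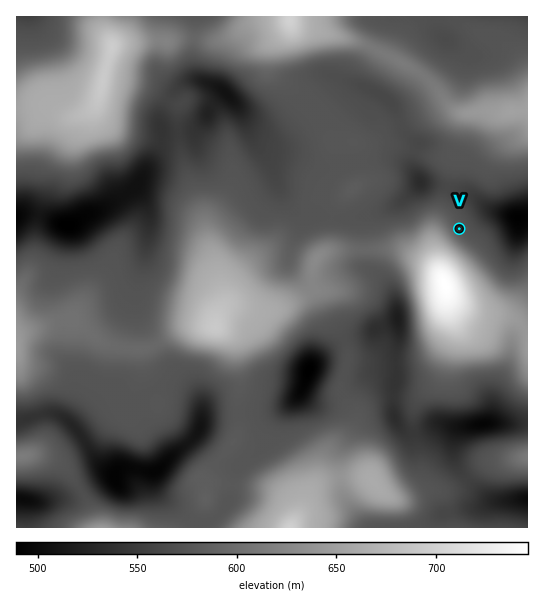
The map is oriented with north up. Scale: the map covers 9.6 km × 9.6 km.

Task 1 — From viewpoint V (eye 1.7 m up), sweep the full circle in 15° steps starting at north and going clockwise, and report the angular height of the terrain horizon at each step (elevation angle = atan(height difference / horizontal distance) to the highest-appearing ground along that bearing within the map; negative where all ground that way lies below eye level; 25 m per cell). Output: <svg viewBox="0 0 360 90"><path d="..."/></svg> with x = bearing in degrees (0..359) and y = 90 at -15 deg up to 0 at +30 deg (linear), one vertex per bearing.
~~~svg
<svg viewBox="0 0 360 90"><path d="M0 57l15 0 15 0 15 3 15 3 15 2 15-1 15-1 15-3 15-2 15-3 15-6 15-6 15-5 15 0 15 1 15 1 15 2 15 4 15 5 15 4 15 3 15 0 15 1"/></svg>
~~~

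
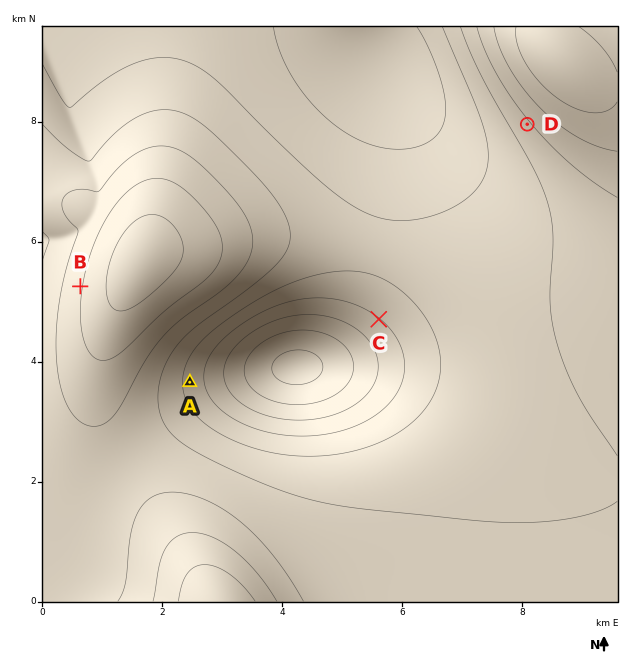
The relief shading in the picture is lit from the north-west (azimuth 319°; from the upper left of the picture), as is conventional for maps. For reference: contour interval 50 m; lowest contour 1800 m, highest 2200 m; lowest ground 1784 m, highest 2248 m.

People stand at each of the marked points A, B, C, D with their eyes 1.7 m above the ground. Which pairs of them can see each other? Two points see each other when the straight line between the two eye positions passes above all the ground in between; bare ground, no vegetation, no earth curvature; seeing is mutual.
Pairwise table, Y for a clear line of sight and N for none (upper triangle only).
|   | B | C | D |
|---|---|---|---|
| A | N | Y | Y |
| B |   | N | N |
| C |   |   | N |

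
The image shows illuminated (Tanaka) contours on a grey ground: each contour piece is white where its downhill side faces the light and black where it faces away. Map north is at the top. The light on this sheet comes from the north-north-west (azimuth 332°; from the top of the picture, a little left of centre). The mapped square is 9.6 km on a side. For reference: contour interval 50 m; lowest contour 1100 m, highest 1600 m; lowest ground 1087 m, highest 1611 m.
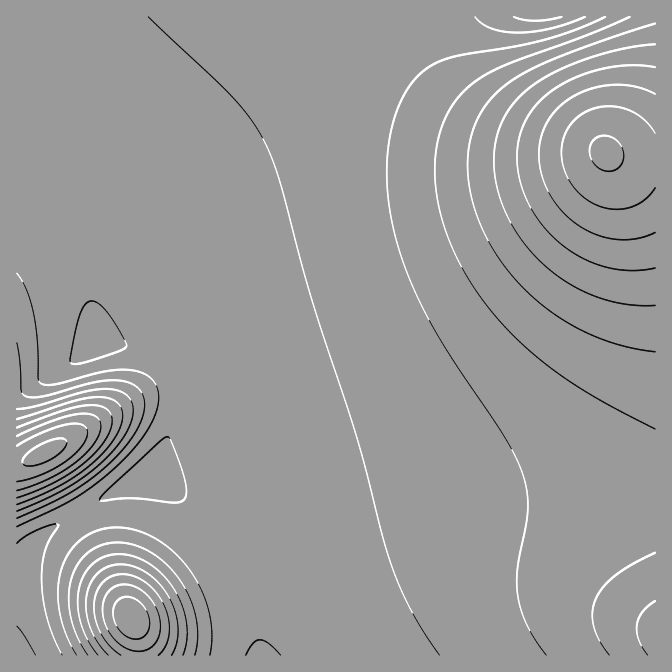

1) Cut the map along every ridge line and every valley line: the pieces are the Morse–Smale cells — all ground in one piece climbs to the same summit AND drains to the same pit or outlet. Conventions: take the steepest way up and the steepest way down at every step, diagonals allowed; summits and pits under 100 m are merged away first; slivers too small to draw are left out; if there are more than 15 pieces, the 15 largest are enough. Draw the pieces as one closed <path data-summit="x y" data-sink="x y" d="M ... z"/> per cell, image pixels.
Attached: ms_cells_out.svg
<path data-summit="604 152" data-sink="17 655" d="M655 16l-639 1 0 148 16 8 12 9 19 20 11 21 9 25 6 32 4 30 0 40 24-6 27 0 23 9 14 14 5 13 0 17-5 18-20 35-20 22 21 11 23 16 24 25 15 20 17 30 10 26 7 25 1 27 3 4 394-1z"/><path data-summit="45 452" data-sink="17 655" d="M17 166l0 420 12-36 11-14 85-52 29-26 22-31 10-30 0-17-5-13-9-11-12-7-16-5-27 0-24 6 0-40-4-30-6-32-9-25-17-29-20-18z"/><path data-summit="132 618" data-sink="17 655" d="M142 473l-42 28-53 30-13 11-18 45 1 69 244-1-7-45-13-36-17-30-15-20-24-25-23-16z"/>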